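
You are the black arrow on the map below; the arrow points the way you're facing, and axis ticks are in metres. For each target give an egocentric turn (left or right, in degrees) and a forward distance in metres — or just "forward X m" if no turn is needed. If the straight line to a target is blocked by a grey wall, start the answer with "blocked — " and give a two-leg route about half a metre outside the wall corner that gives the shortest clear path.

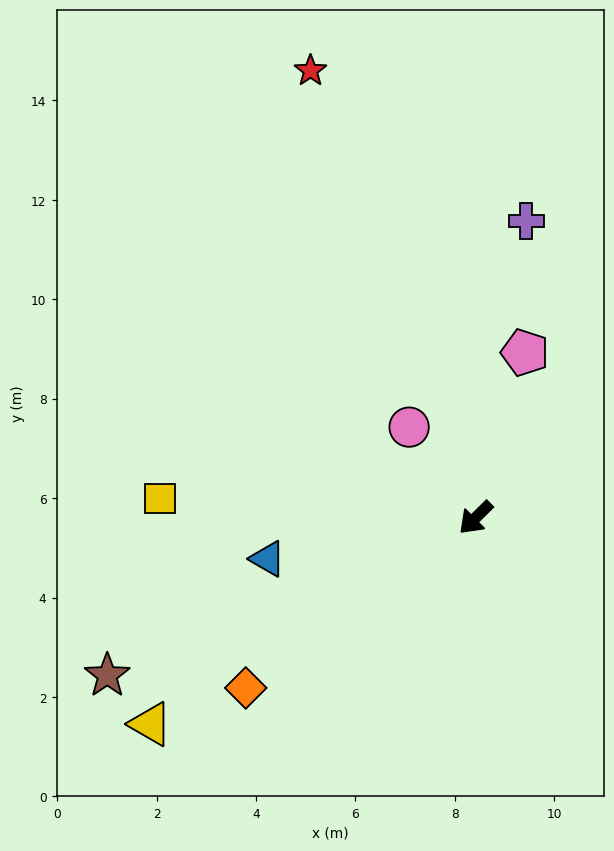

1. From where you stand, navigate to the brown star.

turn right 22°, forward 8.1 m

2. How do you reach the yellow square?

turn right 48°, forward 6.4 m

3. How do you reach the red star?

turn right 114°, forward 9.6 m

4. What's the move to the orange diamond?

turn right 8°, forward 5.8 m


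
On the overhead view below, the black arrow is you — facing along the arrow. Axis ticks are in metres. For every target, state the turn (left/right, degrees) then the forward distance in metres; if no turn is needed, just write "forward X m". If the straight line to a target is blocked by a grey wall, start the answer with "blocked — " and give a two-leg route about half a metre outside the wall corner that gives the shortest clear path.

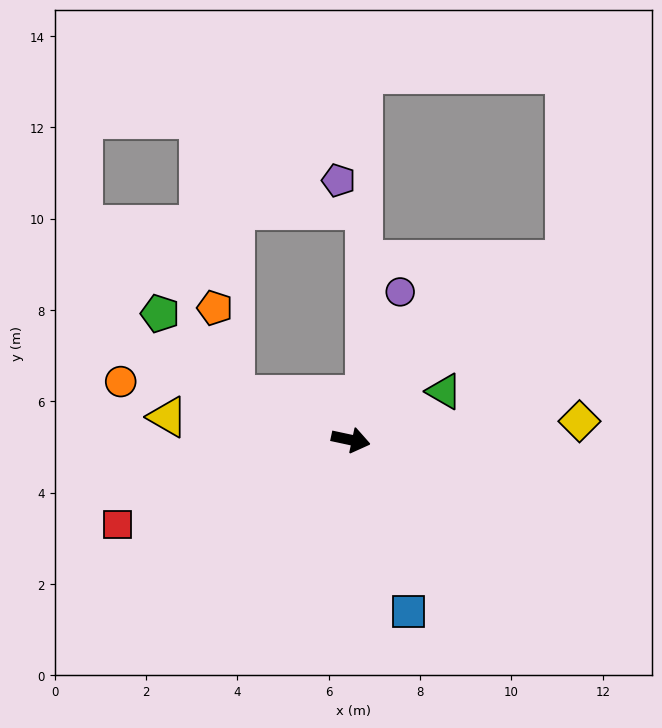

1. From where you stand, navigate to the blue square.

turn right 59°, forward 4.0 m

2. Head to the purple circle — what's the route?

turn left 84°, forward 3.4 m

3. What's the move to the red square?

turn right 148°, forward 5.4 m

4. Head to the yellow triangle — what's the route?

turn right 175°, forward 4.0 m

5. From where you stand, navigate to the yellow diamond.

turn left 17°, forward 5.0 m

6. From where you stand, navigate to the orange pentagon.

blocked — turn left 170°, forward 2.7 m, then turn right 54°, forward 1.9 m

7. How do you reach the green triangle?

turn left 40°, forward 2.3 m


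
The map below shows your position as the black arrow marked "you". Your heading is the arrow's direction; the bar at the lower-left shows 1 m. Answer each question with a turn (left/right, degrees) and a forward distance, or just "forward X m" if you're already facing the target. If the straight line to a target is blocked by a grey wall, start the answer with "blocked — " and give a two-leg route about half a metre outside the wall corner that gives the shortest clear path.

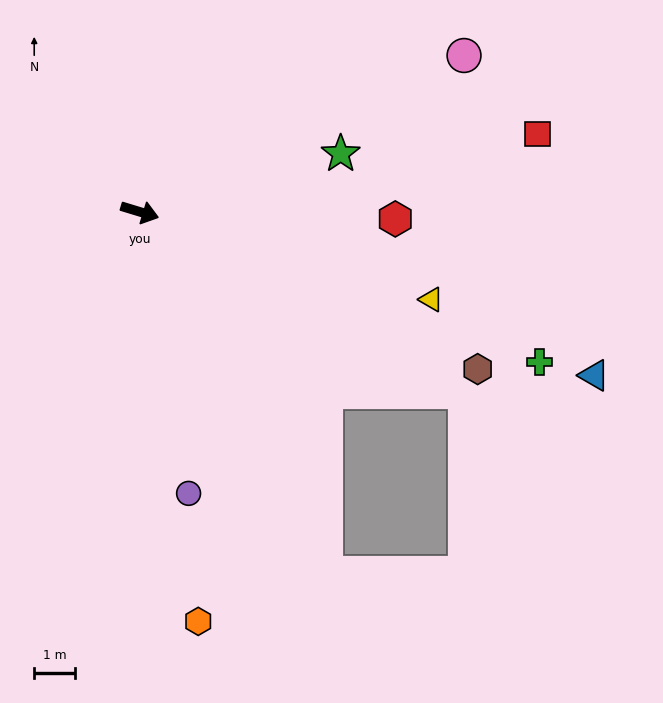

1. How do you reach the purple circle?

turn right 63°, forward 7.0 m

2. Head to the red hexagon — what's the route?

turn left 15°, forward 6.3 m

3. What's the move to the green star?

turn left 33°, forward 5.1 m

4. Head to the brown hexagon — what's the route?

turn right 8°, forward 9.1 m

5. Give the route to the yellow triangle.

forward 7.5 m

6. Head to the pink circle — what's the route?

turn left 43°, forward 8.8 m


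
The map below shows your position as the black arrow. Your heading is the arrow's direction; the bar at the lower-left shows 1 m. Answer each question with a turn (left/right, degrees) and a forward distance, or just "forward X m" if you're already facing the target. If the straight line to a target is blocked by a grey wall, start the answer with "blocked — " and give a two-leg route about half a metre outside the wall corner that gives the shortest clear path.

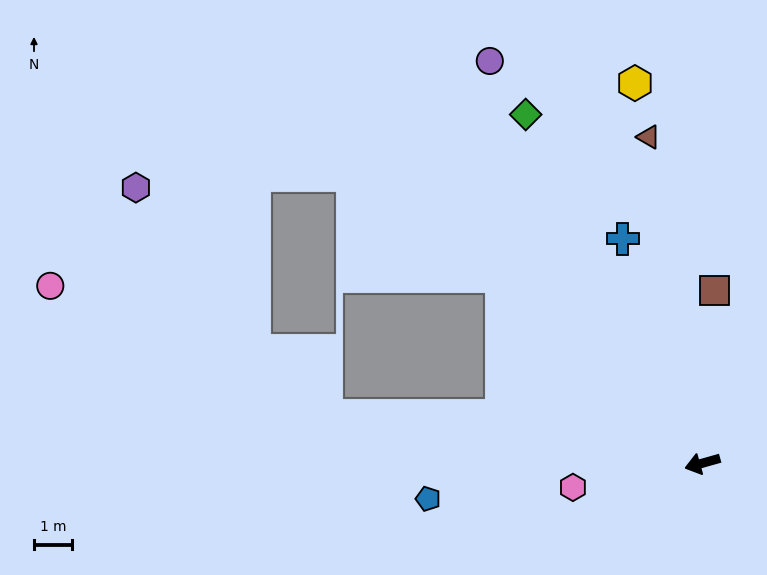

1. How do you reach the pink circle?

blocked — turn right 23°, forward 9.9 m, then turn right 18°, forward 7.9 m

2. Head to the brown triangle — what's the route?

turn right 96°, forward 8.6 m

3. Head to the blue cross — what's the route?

turn right 86°, forward 6.2 m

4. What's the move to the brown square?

turn right 110°, forward 4.5 m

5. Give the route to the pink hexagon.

turn right 5°, forward 3.4 m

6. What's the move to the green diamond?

turn right 79°, forward 10.2 m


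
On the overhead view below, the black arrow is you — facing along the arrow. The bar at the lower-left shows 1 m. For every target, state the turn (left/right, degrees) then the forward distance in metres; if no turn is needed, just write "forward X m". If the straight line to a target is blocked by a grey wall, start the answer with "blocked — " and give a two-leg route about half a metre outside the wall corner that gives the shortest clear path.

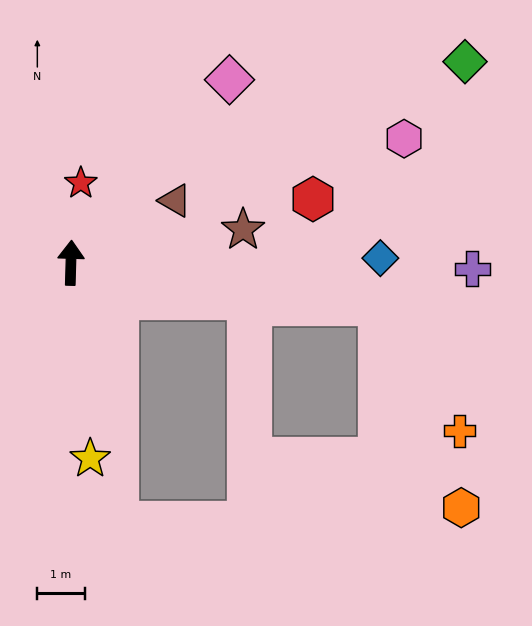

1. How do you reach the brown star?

turn right 77°, forward 3.7 m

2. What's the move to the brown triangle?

turn right 58°, forward 2.6 m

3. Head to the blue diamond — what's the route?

turn right 87°, forward 6.5 m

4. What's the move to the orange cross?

blocked — turn right 96°, forward 6.5 m, then turn right 49°, forward 3.1 m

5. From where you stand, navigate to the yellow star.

turn right 173°, forward 4.1 m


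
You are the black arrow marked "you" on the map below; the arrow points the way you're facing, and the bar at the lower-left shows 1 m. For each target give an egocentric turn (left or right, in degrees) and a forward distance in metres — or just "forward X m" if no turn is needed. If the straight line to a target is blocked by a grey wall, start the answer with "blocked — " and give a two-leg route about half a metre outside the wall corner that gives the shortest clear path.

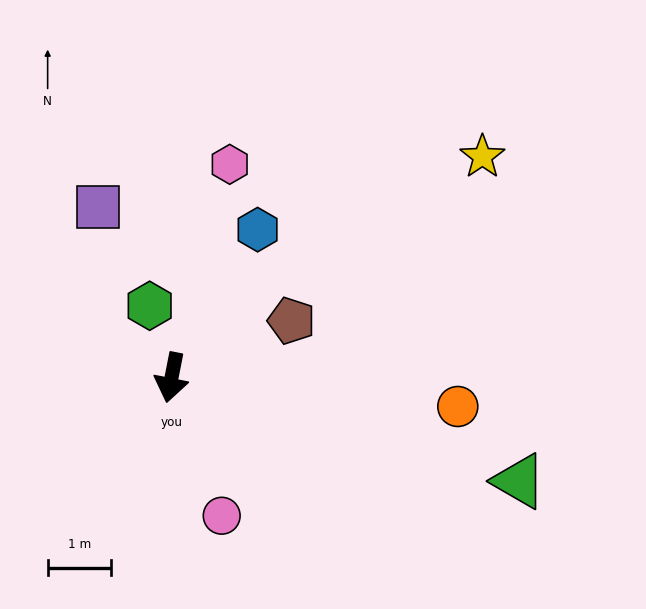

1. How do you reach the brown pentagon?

turn left 126°, forward 2.1 m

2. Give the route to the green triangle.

turn left 84°, forward 5.7 m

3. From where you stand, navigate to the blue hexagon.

turn left 161°, forward 2.7 m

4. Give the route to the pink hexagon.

turn left 176°, forward 3.5 m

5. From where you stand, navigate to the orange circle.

turn left 95°, forward 4.5 m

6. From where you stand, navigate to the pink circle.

turn left 31°, forward 2.3 m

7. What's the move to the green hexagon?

turn right 152°, forward 1.2 m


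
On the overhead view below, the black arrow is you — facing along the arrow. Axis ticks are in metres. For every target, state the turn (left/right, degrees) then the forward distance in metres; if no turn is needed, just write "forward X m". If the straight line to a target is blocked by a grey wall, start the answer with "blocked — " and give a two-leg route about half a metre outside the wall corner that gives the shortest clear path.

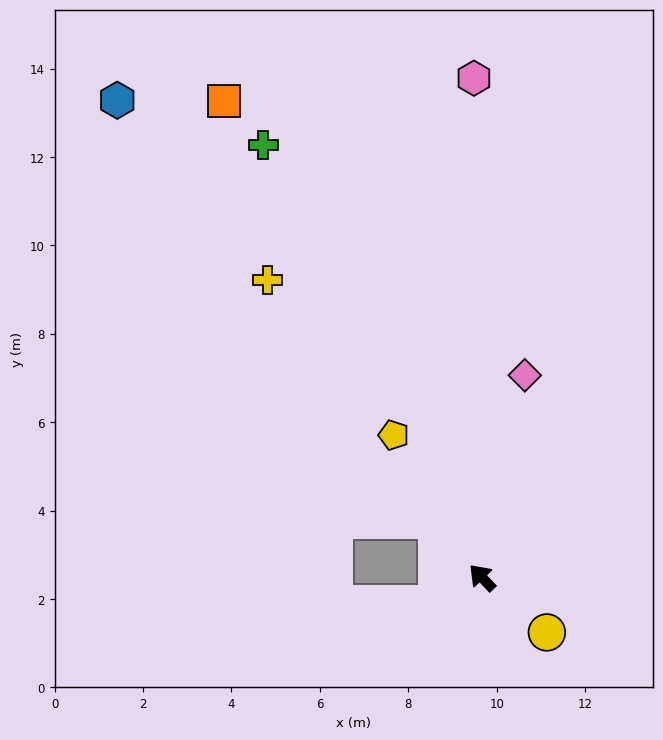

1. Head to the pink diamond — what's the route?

turn right 55°, forward 4.7 m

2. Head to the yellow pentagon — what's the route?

turn right 12°, forward 3.8 m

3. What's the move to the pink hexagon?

turn right 43°, forward 11.3 m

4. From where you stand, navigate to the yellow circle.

turn right 174°, forward 1.9 m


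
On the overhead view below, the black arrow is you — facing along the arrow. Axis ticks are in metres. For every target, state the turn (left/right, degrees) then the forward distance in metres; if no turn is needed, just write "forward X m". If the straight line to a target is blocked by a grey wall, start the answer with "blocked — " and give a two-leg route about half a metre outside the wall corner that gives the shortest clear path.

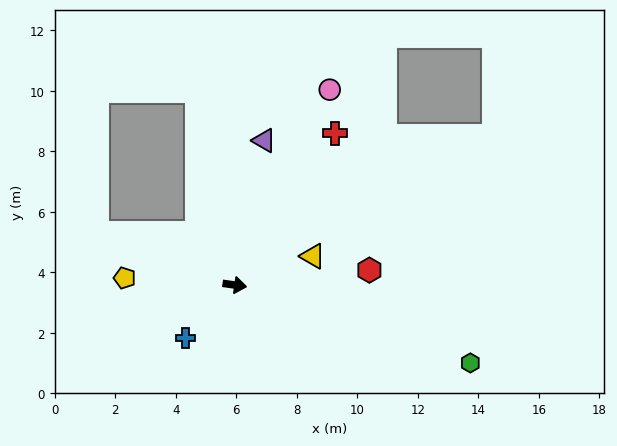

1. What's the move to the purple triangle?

turn left 87°, forward 4.9 m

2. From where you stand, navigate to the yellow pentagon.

turn right 176°, forward 3.6 m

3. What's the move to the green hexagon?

turn right 10°, forward 8.2 m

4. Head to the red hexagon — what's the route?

turn left 14°, forward 4.5 m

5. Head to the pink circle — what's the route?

turn left 72°, forward 7.2 m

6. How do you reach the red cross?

turn left 65°, forward 6.0 m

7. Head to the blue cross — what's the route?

turn right 125°, forward 2.4 m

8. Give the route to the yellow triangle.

turn left 28°, forward 2.7 m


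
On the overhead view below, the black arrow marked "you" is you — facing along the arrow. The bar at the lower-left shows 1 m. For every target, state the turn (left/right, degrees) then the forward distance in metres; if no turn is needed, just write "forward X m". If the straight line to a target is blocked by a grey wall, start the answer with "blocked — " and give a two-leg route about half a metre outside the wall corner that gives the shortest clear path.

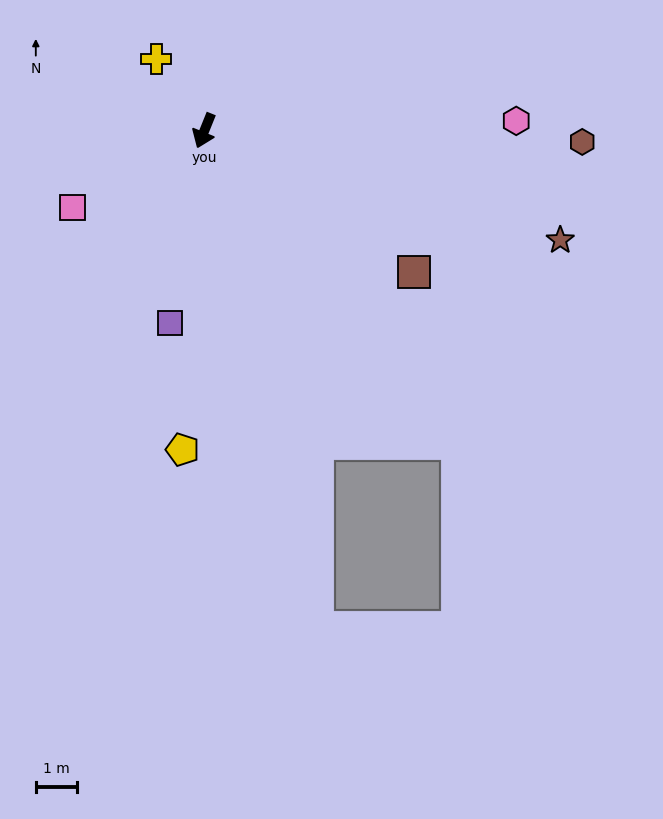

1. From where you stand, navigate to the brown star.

turn left 95°, forward 9.0 m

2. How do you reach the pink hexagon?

turn left 114°, forward 7.6 m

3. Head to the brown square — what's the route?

turn left 78°, forward 6.1 m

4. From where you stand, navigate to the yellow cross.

turn right 124°, forward 2.1 m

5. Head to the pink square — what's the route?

turn right 38°, forward 3.7 m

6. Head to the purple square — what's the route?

turn left 12°, forward 4.7 m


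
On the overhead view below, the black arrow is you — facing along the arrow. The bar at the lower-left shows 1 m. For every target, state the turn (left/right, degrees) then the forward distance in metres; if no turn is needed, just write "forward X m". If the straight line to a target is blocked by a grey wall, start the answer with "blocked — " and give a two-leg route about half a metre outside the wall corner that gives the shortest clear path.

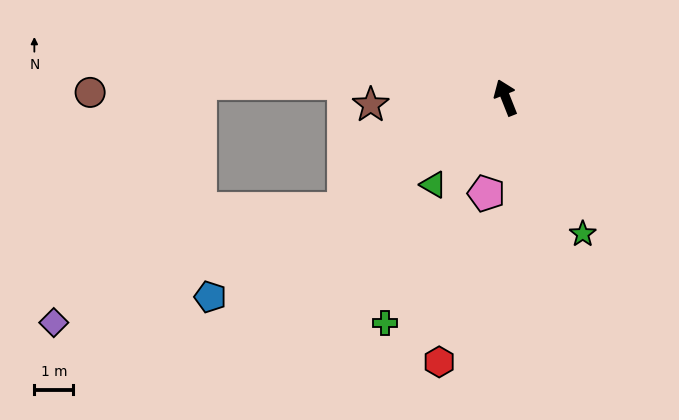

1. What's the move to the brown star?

turn left 71°, forward 3.5 m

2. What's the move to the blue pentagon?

turn left 102°, forward 9.2 m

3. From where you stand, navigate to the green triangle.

turn left 119°, forward 2.9 m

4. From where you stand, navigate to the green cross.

turn left 130°, forward 6.6 m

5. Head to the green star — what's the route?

turn right 172°, forward 4.0 m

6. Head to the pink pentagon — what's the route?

turn left 147°, forward 2.5 m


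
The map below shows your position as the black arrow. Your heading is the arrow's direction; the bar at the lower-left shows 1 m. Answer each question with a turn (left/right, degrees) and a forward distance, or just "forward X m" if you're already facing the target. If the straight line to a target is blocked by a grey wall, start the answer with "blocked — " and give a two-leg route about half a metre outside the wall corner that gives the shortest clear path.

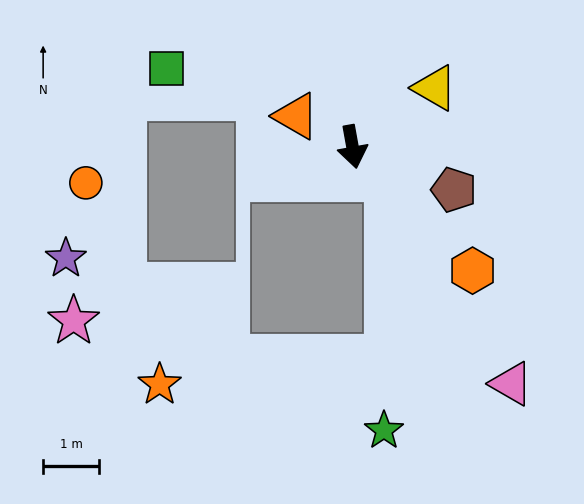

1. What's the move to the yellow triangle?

turn left 115°, forward 1.8 m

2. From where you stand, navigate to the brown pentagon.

turn left 57°, forward 2.0 m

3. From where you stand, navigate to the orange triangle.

turn right 129°, forward 1.1 m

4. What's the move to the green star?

blocked — turn left 39°, forward 0.8 m, then turn right 50°, forward 4.5 m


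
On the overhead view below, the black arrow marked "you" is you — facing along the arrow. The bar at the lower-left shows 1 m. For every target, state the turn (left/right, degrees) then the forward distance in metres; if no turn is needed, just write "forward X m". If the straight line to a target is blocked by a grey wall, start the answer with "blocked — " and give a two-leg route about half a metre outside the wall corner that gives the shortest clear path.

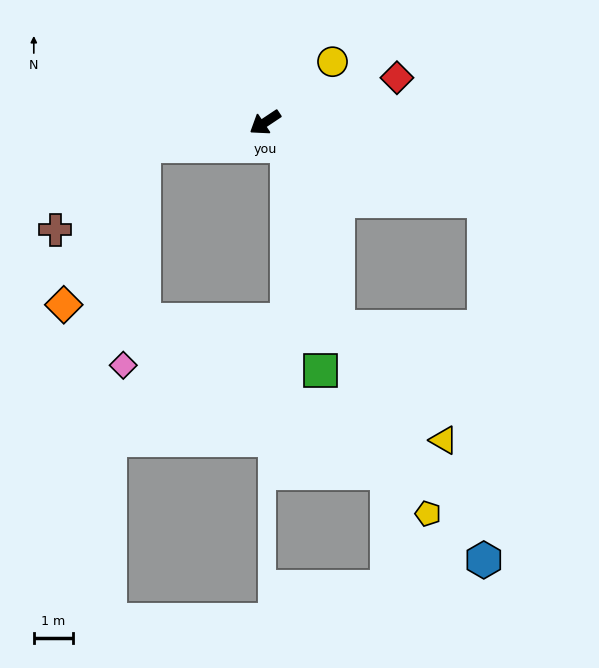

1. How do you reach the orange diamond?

blocked — turn right 23°, forward 3.1 m, then turn left 52°, forward 4.5 m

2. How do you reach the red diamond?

turn left 165°, forward 3.5 m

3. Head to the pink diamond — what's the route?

blocked — turn right 23°, forward 3.1 m, then turn left 74°, forward 5.6 m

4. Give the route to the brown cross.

blocked — turn right 23°, forward 3.1 m, then turn left 32°, forward 3.1 m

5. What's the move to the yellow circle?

turn right 172°, forward 2.3 m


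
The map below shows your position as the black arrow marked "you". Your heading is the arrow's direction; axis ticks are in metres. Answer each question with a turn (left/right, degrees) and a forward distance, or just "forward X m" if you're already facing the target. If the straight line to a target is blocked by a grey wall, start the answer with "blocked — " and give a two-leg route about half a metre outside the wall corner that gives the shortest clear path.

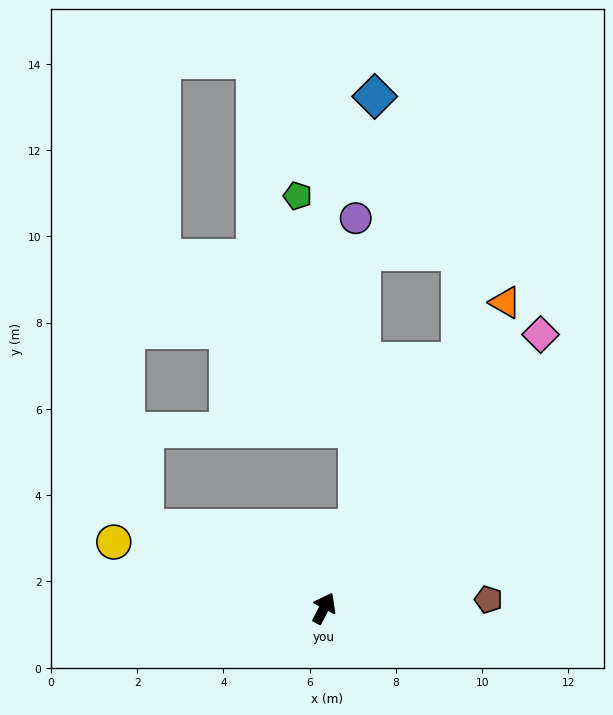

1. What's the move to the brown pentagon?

turn right 59°, forward 3.8 m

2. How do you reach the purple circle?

blocked — turn left 6°, forward 2.0 m, then turn left 22°, forward 7.2 m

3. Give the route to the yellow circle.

turn left 100°, forward 5.1 m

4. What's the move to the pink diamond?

turn right 11°, forward 8.1 m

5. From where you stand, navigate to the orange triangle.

turn right 3°, forward 8.2 m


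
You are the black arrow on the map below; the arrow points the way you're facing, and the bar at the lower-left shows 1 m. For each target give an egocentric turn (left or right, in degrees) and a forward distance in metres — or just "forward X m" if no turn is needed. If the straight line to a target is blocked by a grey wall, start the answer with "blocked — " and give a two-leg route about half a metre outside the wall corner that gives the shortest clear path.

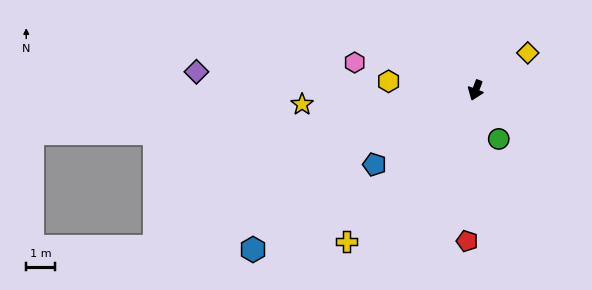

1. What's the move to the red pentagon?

turn left 18°, forward 5.3 m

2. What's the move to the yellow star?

turn right 64°, forward 6.1 m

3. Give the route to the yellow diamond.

turn left 147°, forward 2.2 m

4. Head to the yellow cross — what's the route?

turn right 19°, forward 6.9 m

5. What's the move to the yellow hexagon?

turn right 75°, forward 3.0 m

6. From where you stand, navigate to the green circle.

turn left 46°, forward 1.9 m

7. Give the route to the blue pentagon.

turn right 33°, forward 4.4 m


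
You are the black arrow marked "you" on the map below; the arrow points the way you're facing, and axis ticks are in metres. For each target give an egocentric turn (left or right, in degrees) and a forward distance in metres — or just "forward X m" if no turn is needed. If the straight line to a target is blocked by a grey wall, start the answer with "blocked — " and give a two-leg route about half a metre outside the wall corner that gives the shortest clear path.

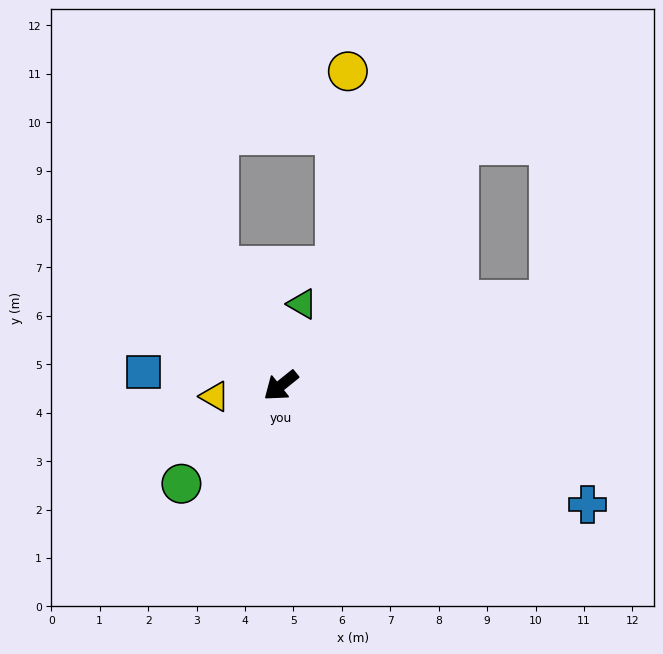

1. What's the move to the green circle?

turn left 6°, forward 2.9 m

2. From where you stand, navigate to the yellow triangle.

turn right 30°, forward 1.4 m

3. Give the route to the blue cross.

turn left 120°, forward 6.8 m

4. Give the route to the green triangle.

turn right 144°, forward 1.7 m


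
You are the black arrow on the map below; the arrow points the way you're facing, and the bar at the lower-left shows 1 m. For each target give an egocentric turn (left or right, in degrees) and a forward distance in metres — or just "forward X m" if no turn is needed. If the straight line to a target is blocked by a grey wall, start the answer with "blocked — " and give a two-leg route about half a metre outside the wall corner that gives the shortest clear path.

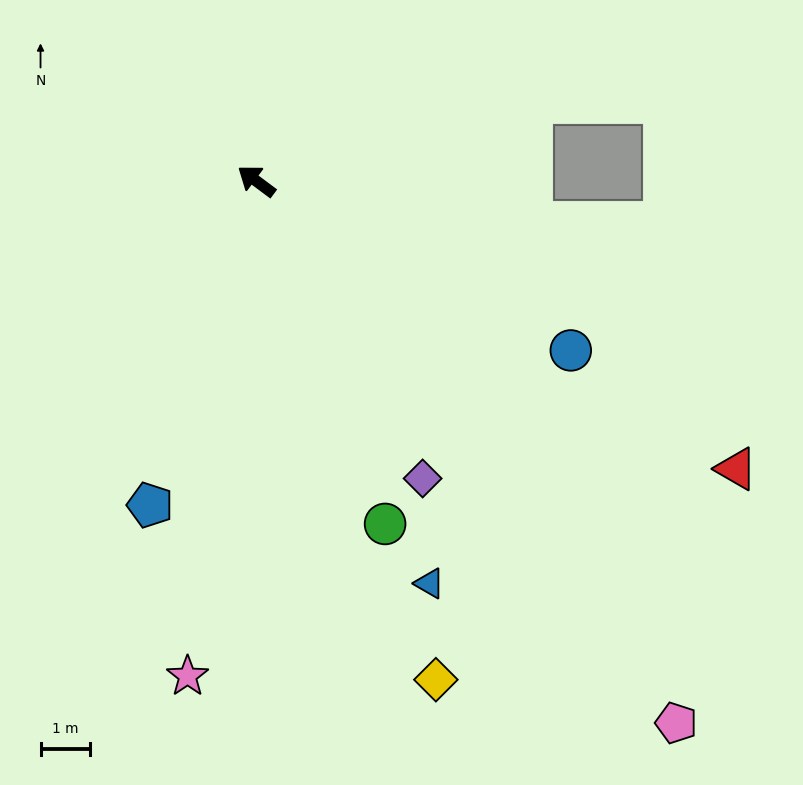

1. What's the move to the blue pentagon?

turn left 109°, forward 6.9 m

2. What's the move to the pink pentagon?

turn left 164°, forward 13.9 m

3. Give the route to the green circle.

turn left 147°, forward 7.4 m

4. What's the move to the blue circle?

turn right 172°, forward 7.2 m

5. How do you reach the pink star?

turn left 119°, forward 10.1 m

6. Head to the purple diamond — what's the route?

turn left 156°, forward 6.9 m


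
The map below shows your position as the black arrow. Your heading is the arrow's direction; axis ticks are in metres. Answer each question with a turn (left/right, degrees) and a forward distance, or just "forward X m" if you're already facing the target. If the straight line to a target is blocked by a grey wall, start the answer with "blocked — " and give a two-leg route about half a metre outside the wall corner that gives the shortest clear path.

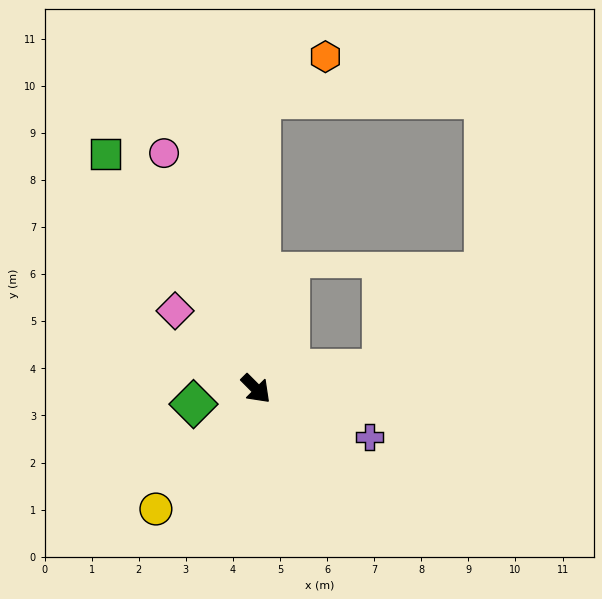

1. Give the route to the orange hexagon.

blocked — turn left 134°, forward 6.2 m, then turn right 56°, forward 1.6 m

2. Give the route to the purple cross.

turn left 22°, forward 2.6 m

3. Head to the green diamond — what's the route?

turn right 121°, forward 1.4 m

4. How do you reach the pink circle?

turn left 156°, forward 5.4 m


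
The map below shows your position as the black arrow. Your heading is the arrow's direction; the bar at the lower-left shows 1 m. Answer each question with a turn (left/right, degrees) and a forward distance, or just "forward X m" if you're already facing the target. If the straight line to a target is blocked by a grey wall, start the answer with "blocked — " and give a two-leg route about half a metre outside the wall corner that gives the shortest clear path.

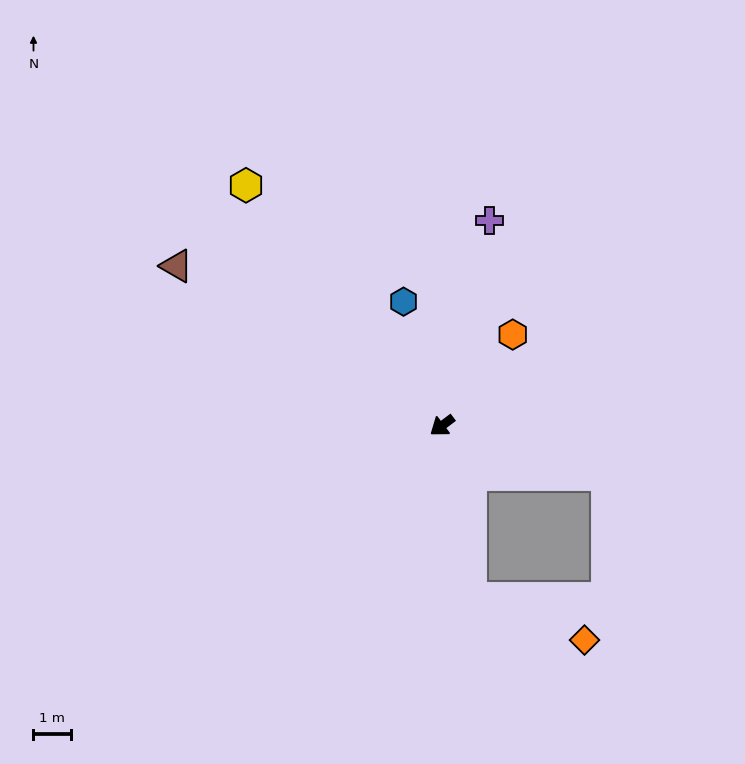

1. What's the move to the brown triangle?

turn right 68°, forward 8.2 m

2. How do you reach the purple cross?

turn right 140°, forward 5.6 m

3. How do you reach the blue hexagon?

turn right 110°, forward 3.4 m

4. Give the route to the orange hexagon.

turn right 165°, forward 3.0 m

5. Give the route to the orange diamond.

blocked — turn left 62°, forward 4.6 m, then turn left 61°, forward 3.2 m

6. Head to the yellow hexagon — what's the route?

turn right 88°, forward 8.2 m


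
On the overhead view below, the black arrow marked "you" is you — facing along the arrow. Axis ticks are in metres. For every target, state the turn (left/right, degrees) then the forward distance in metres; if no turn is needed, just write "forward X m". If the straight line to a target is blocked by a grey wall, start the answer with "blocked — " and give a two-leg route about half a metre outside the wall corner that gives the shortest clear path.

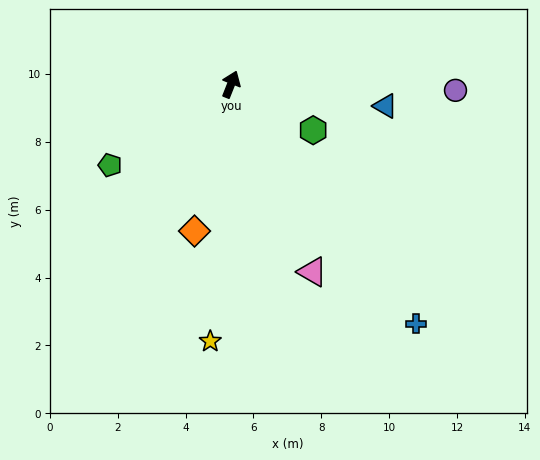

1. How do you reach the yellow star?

turn right 163°, forward 7.6 m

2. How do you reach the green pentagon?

turn left 145°, forward 4.3 m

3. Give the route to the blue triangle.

turn right 76°, forward 4.6 m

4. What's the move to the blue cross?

turn right 121°, forward 8.9 m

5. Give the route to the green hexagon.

turn right 98°, forward 2.8 m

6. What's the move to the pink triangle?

turn right 135°, forward 6.0 m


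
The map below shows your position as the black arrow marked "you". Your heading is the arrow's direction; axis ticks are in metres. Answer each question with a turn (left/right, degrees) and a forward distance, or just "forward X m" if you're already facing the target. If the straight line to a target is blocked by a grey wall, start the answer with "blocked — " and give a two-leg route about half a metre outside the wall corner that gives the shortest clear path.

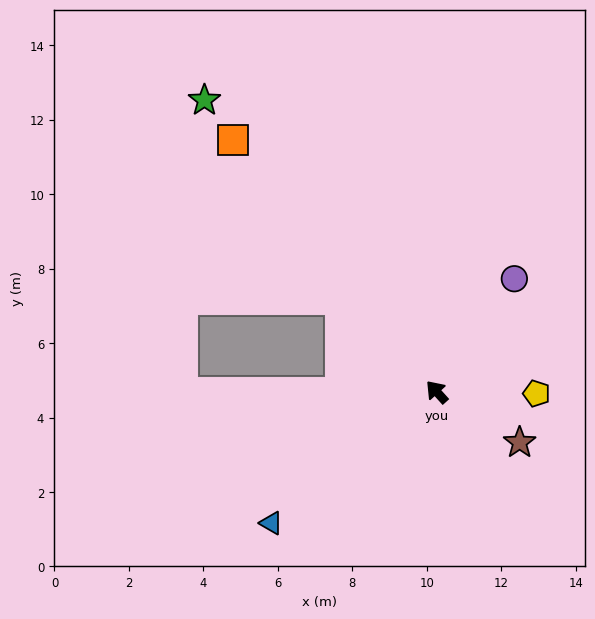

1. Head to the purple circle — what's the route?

turn right 77°, forward 3.7 m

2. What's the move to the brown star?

turn right 164°, forward 2.6 m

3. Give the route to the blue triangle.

turn left 86°, forward 5.7 m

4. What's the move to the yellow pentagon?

turn right 133°, forward 2.7 m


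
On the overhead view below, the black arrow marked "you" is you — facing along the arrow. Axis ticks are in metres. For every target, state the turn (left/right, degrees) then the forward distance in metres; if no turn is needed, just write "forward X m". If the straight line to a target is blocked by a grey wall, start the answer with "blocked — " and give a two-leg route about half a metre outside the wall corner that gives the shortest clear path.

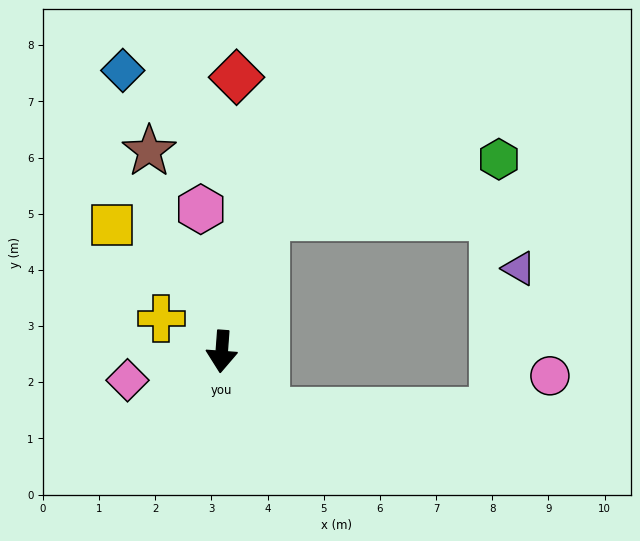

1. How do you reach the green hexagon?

blocked — turn left 166°, forward 2.5 m, then turn right 58°, forward 4.3 m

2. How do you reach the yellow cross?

turn right 115°, forward 1.2 m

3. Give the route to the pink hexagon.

turn right 167°, forward 2.6 m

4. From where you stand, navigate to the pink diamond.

turn right 69°, forward 1.8 m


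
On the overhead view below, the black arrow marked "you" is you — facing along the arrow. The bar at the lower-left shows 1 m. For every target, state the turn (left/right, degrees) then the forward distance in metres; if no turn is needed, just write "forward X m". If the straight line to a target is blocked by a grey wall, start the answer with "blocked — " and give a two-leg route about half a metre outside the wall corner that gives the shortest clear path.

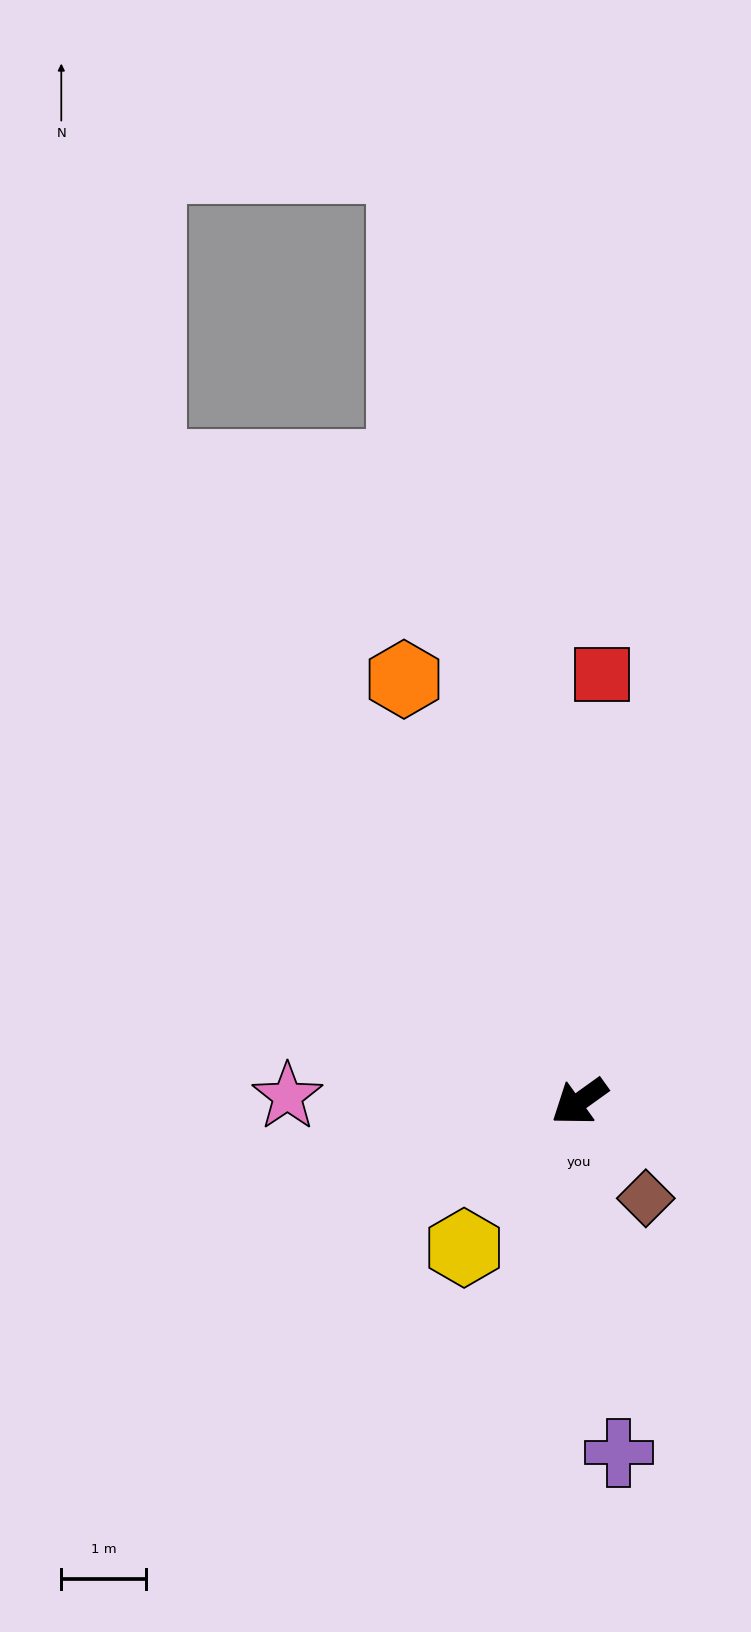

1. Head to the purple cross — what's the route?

turn left 61°, forward 4.2 m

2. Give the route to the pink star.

turn right 37°, forward 3.5 m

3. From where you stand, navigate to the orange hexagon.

turn right 103°, forward 5.4 m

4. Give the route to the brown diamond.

turn left 89°, forward 1.4 m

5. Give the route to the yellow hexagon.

turn left 16°, forward 2.2 m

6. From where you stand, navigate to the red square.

turn right 129°, forward 5.1 m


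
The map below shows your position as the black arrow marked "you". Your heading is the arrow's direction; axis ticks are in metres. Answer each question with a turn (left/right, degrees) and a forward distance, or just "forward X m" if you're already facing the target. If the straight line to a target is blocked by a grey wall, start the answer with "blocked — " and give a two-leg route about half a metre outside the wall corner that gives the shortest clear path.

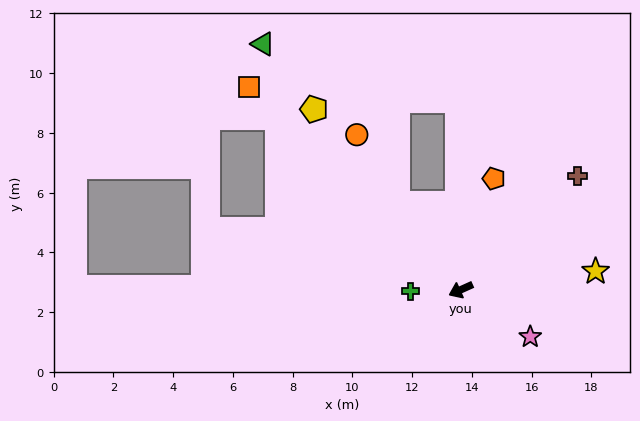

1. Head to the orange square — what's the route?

turn right 68°, forward 9.8 m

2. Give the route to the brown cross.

turn right 160°, forward 5.4 m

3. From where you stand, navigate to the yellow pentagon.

turn right 75°, forward 7.8 m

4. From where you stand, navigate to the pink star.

turn left 122°, forward 2.8 m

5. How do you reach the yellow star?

turn left 164°, forward 4.6 m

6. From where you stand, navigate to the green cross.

turn right 23°, forward 1.7 m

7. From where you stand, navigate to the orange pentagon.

turn right 131°, forward 3.9 m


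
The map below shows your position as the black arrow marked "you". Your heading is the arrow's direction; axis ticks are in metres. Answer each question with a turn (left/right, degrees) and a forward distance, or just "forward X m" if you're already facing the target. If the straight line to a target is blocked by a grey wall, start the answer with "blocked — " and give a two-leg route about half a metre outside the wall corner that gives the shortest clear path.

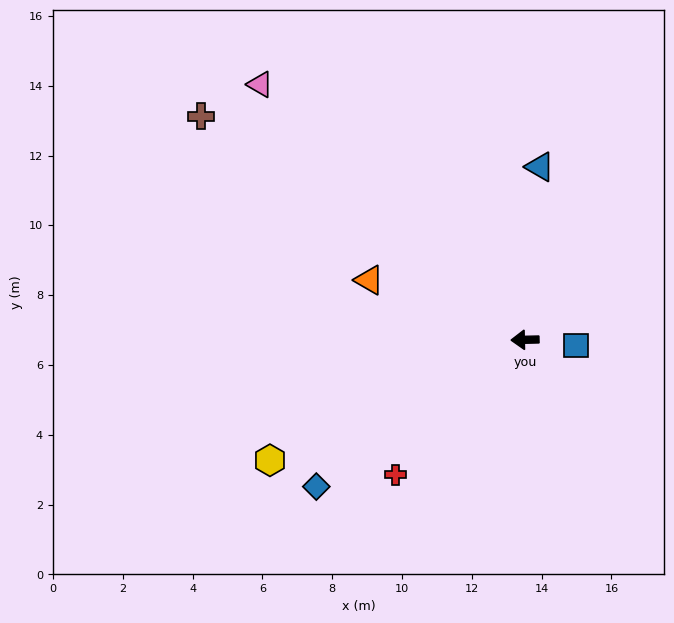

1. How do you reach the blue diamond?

turn left 34°, forward 7.3 m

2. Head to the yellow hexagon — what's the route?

turn left 24°, forward 8.1 m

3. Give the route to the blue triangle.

turn right 96°, forward 5.0 m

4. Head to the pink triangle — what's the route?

turn right 45°, forward 10.5 m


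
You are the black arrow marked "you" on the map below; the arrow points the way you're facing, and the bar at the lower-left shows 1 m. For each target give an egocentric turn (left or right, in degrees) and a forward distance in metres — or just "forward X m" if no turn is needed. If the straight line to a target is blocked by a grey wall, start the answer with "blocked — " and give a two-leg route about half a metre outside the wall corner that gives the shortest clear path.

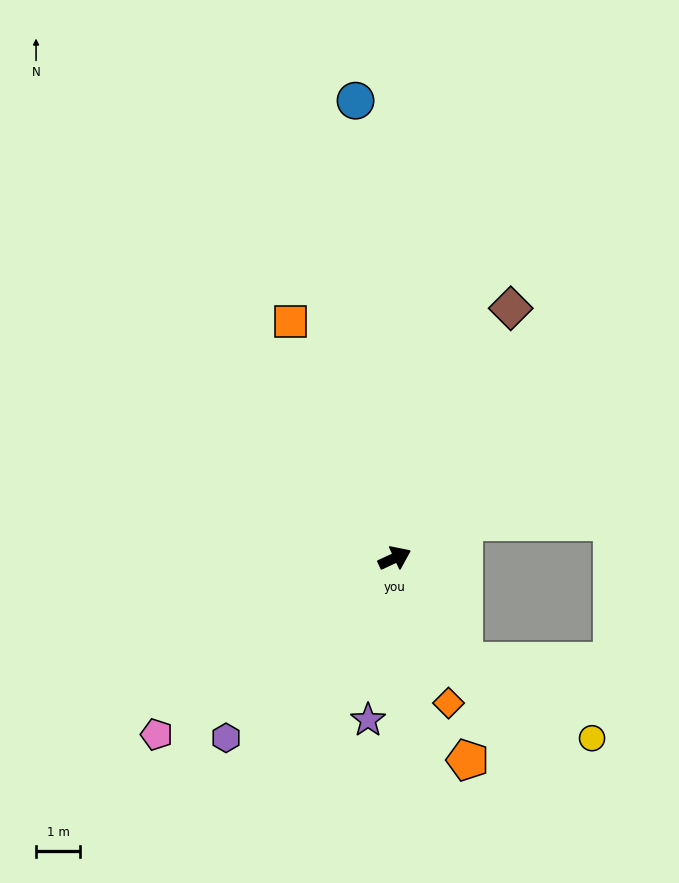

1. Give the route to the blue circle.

turn left 70°, forward 10.4 m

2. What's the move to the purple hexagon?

turn right 158°, forward 5.6 m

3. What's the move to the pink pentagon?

turn right 168°, forward 6.7 m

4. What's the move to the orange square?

turn left 89°, forward 5.8 m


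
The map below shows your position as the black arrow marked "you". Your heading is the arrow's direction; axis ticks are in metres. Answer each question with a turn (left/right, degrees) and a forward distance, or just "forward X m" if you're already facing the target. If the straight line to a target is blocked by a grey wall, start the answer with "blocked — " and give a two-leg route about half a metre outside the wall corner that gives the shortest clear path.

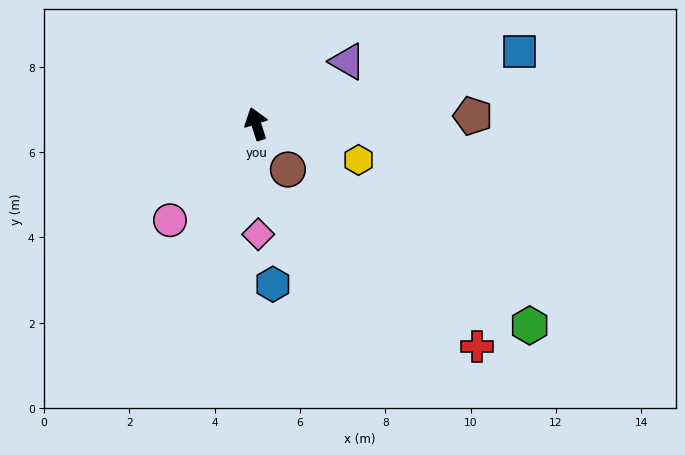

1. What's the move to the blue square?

turn right 93°, forward 6.4 m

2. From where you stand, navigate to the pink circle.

turn left 120°, forward 3.0 m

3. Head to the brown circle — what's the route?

turn right 163°, forward 1.3 m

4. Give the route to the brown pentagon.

turn right 106°, forward 5.1 m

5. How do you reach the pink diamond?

turn left 163°, forward 2.6 m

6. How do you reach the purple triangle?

turn right 74°, forward 2.6 m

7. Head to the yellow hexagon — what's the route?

turn right 127°, forward 2.5 m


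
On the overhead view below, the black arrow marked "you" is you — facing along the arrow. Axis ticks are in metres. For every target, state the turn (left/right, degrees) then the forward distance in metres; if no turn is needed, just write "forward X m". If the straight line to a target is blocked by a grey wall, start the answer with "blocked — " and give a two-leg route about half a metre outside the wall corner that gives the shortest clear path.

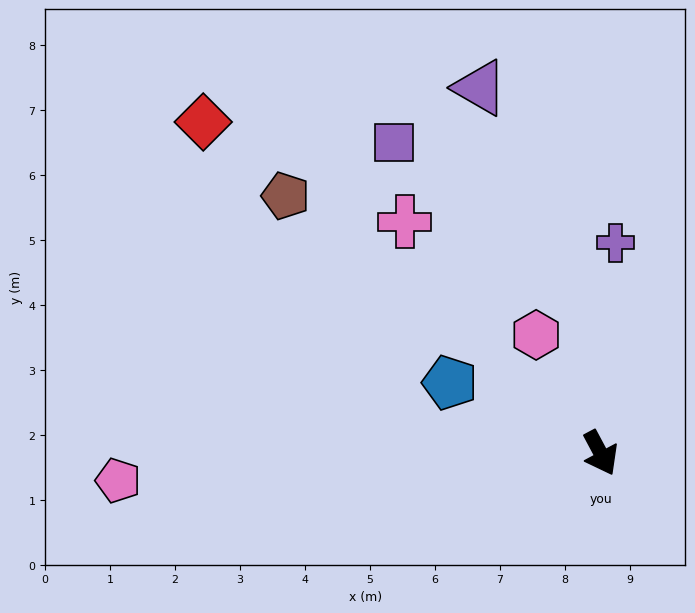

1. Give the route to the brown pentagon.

turn right 157°, forward 6.3 m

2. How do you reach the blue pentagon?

turn right 143°, forward 2.6 m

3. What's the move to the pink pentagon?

turn right 115°, forward 7.4 m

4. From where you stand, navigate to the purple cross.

turn left 148°, forward 3.2 m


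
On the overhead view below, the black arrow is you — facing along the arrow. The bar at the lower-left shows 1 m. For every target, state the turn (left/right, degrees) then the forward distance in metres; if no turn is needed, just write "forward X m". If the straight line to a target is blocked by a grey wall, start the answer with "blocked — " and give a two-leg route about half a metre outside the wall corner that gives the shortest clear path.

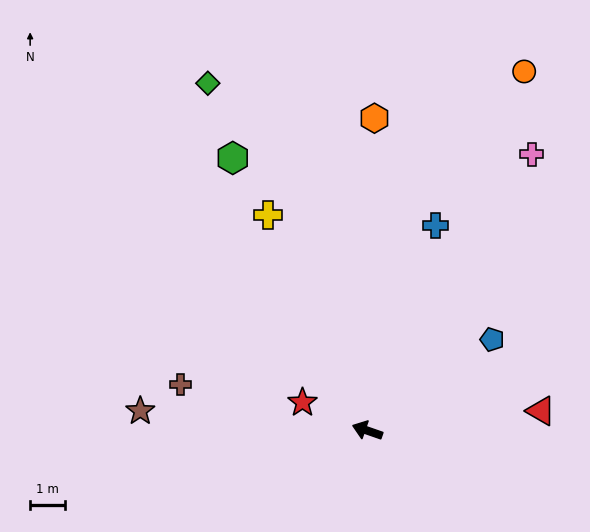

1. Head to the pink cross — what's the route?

turn right 102°, forward 9.3 m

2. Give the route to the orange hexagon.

turn right 72°, forward 9.1 m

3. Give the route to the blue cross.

turn right 89°, forward 6.3 m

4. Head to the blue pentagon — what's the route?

turn right 125°, forward 4.5 m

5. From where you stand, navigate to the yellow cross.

turn right 46°, forward 6.9 m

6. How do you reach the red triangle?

turn right 154°, forward 5.1 m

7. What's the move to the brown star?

turn left 14°, forward 6.6 m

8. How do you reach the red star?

turn right 4°, forward 2.1 m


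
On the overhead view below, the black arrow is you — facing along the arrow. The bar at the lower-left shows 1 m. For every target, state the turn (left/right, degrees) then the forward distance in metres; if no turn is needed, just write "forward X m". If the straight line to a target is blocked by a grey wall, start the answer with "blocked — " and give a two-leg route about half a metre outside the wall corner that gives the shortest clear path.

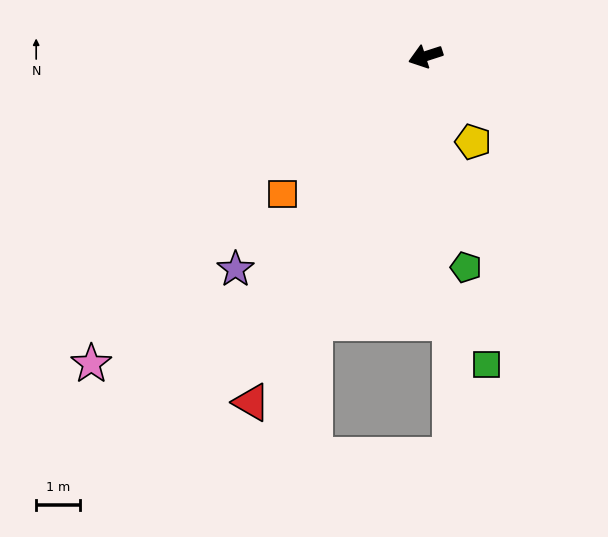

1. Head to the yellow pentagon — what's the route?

turn left 101°, forward 2.3 m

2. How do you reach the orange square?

turn left 26°, forward 4.6 m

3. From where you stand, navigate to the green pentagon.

turn left 83°, forward 4.9 m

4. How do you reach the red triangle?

turn left 45°, forward 8.9 m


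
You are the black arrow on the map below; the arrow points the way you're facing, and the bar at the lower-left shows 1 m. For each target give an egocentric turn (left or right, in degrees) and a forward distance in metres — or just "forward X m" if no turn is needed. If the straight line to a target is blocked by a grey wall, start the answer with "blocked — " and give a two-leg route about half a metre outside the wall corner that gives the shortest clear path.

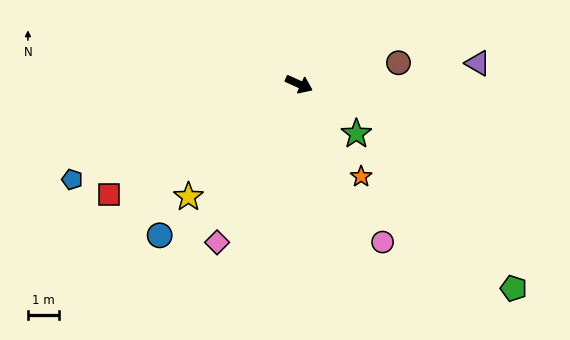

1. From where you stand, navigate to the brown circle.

turn left 36°, forward 3.3 m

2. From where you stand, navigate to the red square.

turn right 125°, forward 7.1 m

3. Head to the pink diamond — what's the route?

turn right 93°, forward 5.8 m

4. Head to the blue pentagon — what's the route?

turn right 133°, forward 8.0 m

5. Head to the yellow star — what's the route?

turn right 110°, forward 5.1 m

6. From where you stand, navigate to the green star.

turn right 17°, forward 2.5 m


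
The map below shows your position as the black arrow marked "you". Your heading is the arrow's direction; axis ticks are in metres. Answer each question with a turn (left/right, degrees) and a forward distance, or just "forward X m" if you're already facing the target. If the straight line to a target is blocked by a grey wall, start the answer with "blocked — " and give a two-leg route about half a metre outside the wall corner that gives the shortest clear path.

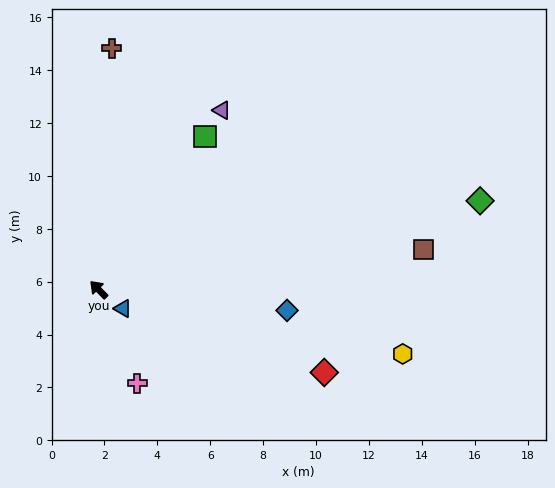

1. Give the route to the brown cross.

turn right 47°, forward 9.1 m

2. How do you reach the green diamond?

turn right 121°, forward 14.8 m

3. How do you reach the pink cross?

turn left 158°, forward 3.8 m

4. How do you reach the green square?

turn right 79°, forward 7.0 m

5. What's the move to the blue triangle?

turn right 172°, forward 1.2 m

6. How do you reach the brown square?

turn right 127°, forward 12.4 m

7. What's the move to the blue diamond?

turn right 141°, forward 7.2 m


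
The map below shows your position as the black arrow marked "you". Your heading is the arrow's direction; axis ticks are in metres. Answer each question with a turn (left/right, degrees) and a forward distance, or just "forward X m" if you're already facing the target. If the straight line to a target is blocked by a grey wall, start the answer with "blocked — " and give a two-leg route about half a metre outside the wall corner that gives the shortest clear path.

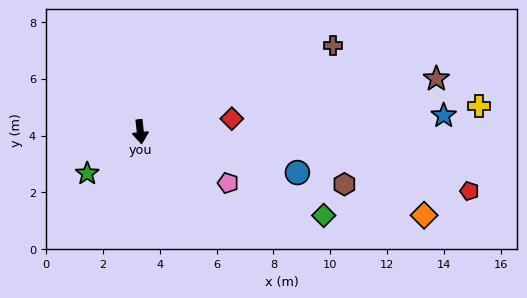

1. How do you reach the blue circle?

turn left 69°, forward 5.7 m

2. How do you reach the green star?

turn right 58°, forward 2.4 m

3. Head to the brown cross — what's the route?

turn left 108°, forward 7.4 m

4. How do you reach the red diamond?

turn left 92°, forward 3.3 m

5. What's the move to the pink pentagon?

turn left 54°, forward 3.6 m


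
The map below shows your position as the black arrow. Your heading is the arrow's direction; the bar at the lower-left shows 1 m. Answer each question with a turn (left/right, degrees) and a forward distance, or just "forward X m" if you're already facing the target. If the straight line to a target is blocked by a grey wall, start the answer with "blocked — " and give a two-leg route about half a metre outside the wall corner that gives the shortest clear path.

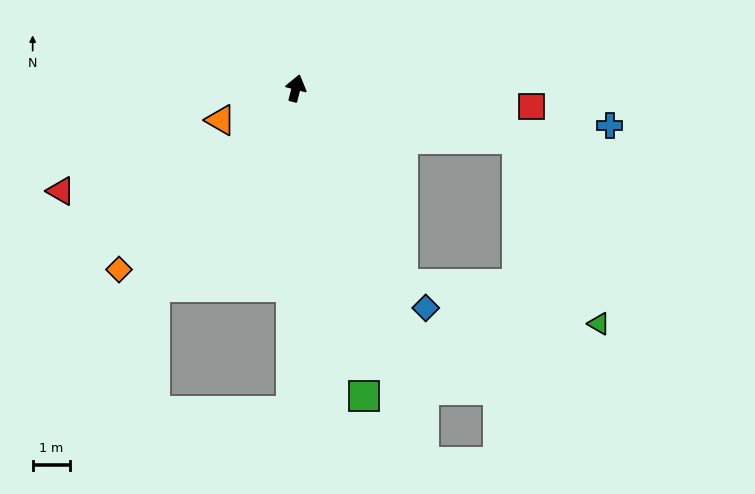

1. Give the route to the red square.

turn right 80°, forward 6.3 m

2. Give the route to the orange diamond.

turn left 150°, forward 6.7 m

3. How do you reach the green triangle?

blocked — turn right 88°, forward 6.0 m, then turn right 54°, forward 5.4 m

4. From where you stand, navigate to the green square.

turn right 153°, forward 8.4 m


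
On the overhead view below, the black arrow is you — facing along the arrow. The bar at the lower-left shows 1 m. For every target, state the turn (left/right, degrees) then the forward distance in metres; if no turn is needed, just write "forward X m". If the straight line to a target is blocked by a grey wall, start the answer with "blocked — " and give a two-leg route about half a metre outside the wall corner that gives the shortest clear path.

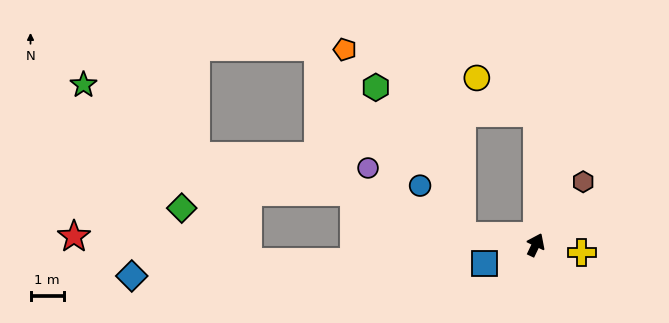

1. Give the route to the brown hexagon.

turn right 11°, forward 2.4 m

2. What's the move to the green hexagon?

blocked — turn left 25°, forward 4.0 m, then turn left 81°, forward 4.9 m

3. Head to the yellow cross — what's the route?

turn right 74°, forward 1.4 m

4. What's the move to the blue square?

turn left 136°, forward 1.7 m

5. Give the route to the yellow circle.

blocked — turn left 25°, forward 4.0 m, then turn left 60°, forward 2.1 m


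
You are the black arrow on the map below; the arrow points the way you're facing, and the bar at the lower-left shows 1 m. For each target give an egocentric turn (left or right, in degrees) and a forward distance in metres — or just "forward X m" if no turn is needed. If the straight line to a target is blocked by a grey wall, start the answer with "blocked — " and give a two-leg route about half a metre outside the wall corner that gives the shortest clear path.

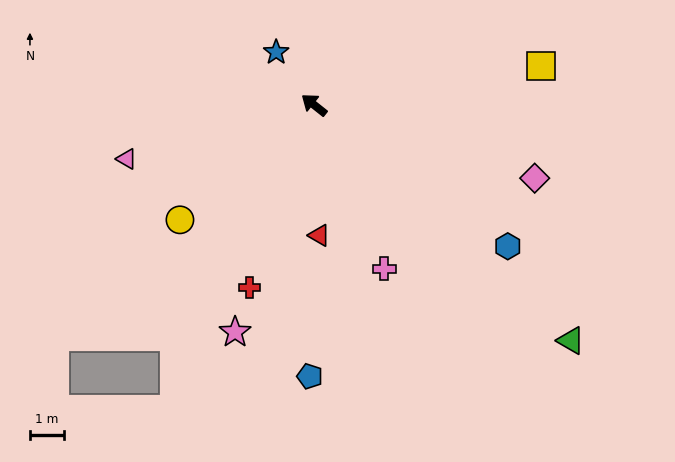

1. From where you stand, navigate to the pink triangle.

turn left 55°, forward 5.8 m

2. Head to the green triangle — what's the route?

turn left 176°, forward 10.3 m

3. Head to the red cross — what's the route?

turn left 109°, forward 5.7 m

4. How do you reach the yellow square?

turn right 132°, forward 6.8 m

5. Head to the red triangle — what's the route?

turn left 131°, forward 3.9 m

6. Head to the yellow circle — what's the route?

turn left 79°, forward 5.2 m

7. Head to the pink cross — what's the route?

turn left 152°, forward 5.3 m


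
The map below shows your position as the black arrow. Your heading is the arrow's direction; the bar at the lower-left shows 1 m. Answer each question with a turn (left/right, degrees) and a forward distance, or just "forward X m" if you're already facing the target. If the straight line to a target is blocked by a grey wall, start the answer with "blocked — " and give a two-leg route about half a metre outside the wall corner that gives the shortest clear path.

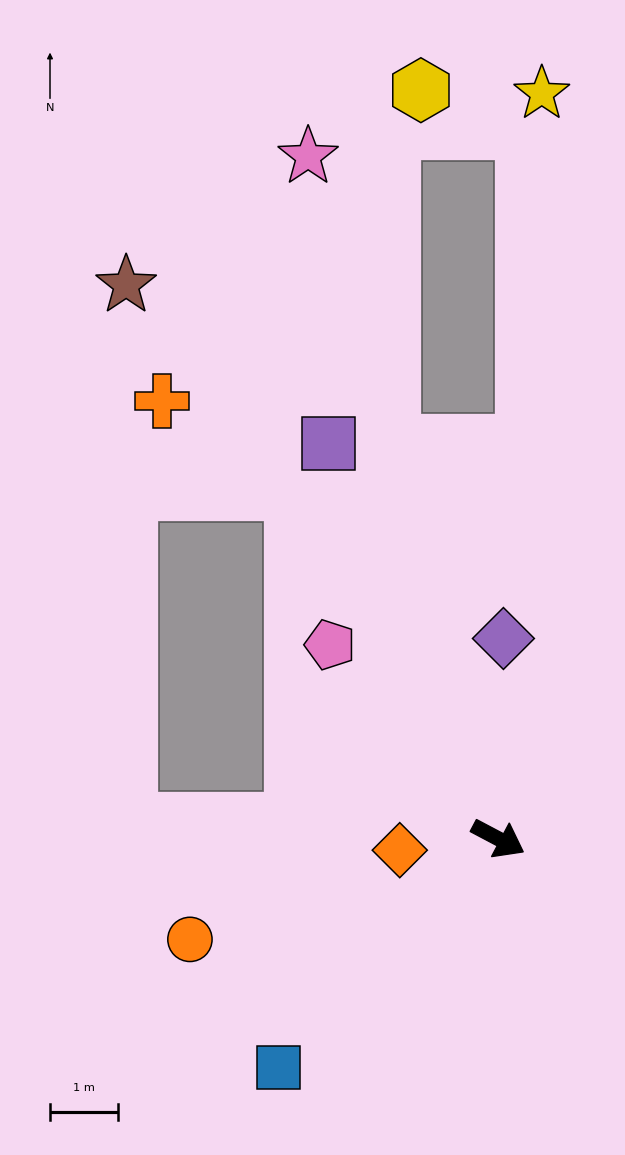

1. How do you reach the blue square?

turn right 106°, forward 4.7 m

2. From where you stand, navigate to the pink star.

turn left 133°, forward 10.4 m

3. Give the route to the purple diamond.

turn left 116°, forward 2.9 m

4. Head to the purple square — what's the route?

turn left 141°, forward 6.3 m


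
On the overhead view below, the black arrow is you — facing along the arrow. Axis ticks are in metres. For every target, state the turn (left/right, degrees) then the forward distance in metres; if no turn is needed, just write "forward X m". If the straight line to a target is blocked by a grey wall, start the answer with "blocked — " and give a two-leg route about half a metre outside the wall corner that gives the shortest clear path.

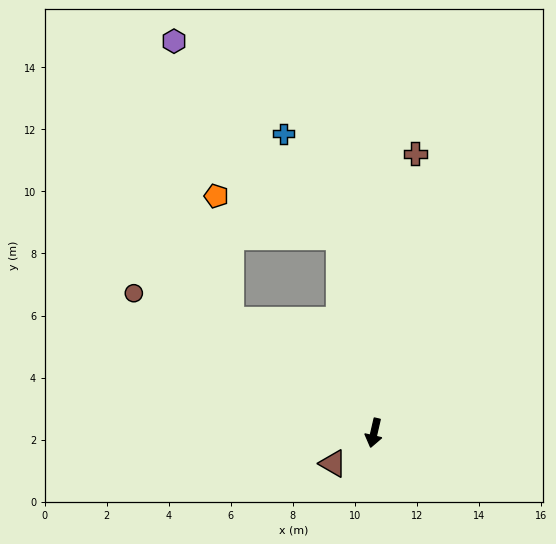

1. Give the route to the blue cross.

blocked — turn right 157°, forward 6.4 m, then turn left 18°, forward 3.8 m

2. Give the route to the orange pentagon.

blocked — turn right 115°, forward 5.9 m, then turn right 45°, forward 4.0 m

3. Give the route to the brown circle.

turn right 107°, forward 9.0 m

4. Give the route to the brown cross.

turn right 175°, forward 9.1 m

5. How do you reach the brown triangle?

turn right 40°, forward 1.6 m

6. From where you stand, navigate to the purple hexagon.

blocked — turn right 157°, forward 6.4 m, then turn left 30°, forward 8.2 m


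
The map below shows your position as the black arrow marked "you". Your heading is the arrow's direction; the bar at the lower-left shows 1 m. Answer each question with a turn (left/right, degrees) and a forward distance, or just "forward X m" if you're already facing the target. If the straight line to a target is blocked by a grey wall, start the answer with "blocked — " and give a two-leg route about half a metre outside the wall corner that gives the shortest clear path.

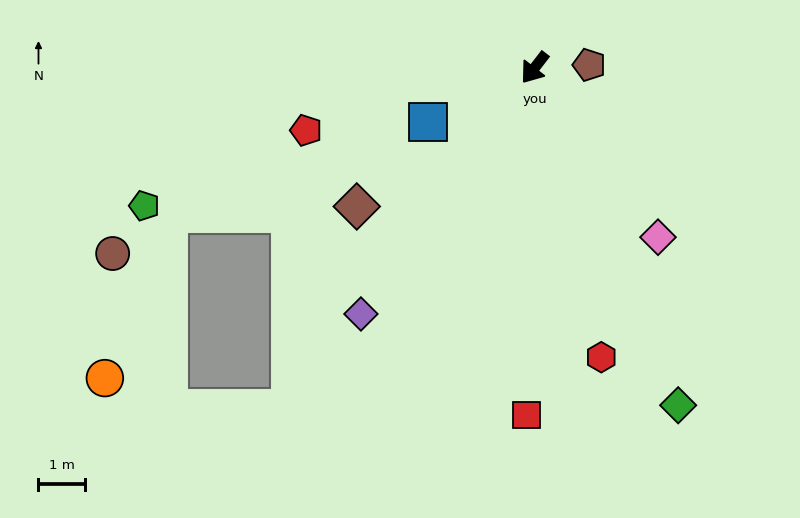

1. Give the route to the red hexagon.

turn left 51°, forward 6.4 m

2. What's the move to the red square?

turn left 36°, forward 7.5 m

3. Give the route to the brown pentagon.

turn left 131°, forward 1.2 m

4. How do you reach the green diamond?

turn left 61°, forward 7.9 m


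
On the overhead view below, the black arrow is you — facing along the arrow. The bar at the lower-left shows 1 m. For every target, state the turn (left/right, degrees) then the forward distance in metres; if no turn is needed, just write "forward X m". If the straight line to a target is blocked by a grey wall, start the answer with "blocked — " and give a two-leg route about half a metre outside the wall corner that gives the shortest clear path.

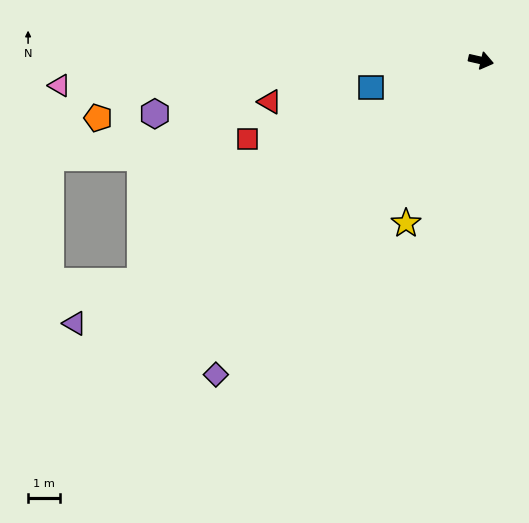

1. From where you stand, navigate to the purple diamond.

turn right 117°, forward 13.0 m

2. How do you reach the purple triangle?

turn right 134°, forward 15.3 m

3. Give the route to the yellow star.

turn right 102°, forward 5.7 m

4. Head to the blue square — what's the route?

turn right 154°, forward 3.6 m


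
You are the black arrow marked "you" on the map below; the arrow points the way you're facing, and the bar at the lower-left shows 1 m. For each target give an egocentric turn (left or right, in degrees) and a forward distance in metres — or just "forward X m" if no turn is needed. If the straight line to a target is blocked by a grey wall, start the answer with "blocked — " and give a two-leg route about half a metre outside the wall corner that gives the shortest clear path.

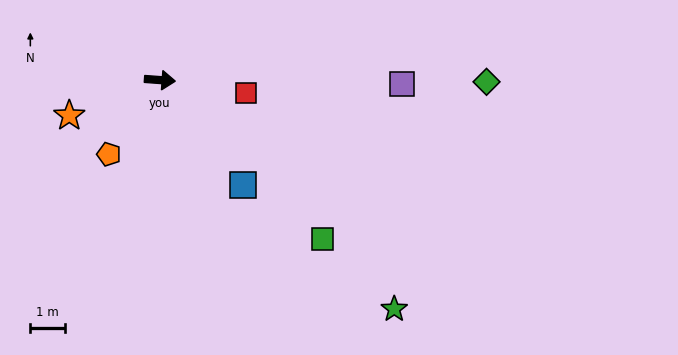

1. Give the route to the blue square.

turn right 47°, forward 3.8 m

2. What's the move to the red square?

turn right 4°, forward 2.5 m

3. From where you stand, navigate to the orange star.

turn right 154°, forward 2.8 m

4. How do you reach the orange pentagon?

turn right 120°, forward 2.6 m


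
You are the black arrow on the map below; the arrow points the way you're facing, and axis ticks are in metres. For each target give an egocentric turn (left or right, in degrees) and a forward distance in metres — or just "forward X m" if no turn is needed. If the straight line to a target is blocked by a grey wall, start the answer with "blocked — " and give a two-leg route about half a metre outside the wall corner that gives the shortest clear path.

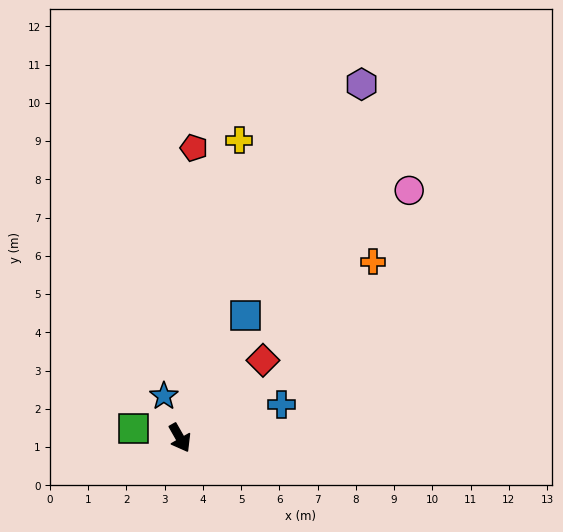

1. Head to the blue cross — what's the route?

turn left 79°, forward 2.8 m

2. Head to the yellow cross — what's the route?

turn left 139°, forward 7.9 m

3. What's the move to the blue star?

turn left 171°, forward 1.2 m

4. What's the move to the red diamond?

turn left 103°, forward 3.0 m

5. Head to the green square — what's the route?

turn right 131°, forward 1.2 m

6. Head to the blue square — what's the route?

turn left 122°, forward 3.6 m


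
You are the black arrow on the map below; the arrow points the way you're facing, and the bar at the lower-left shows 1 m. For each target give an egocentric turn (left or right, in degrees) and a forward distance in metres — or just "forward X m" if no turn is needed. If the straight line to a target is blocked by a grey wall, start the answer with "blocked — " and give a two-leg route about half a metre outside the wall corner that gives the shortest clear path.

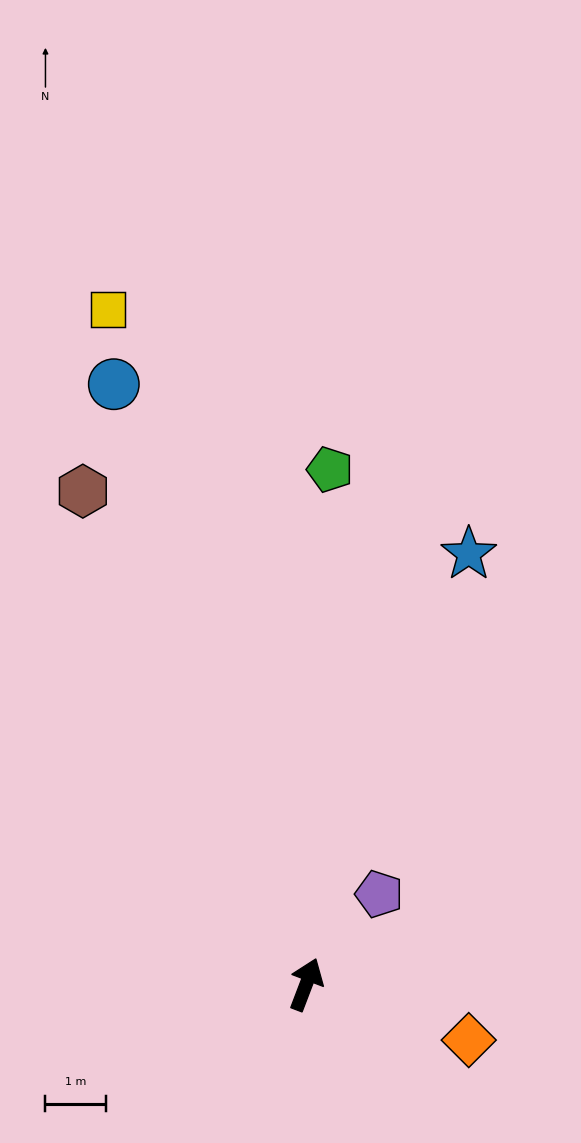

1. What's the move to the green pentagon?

turn left 18°, forward 8.5 m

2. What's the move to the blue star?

forward 7.6 m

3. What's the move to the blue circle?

turn left 39°, forward 10.4 m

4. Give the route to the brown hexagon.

turn left 45°, forward 8.9 m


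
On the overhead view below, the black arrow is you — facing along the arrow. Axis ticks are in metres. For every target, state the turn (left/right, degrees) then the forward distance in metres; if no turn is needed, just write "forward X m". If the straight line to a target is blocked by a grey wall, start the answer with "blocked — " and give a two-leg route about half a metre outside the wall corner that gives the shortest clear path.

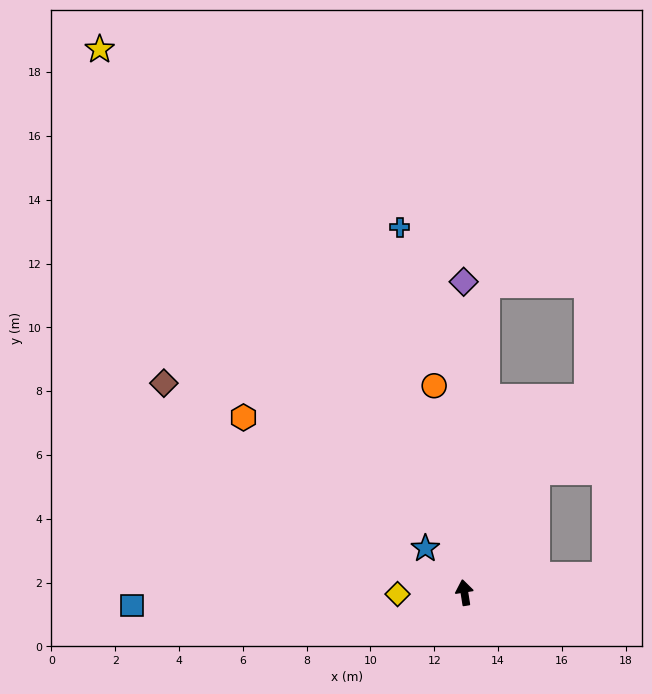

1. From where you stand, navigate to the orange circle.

forward 6.6 m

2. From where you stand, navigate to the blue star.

turn left 32°, forward 1.8 m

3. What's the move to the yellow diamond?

turn left 82°, forward 2.1 m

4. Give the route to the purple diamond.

turn right 9°, forward 9.7 m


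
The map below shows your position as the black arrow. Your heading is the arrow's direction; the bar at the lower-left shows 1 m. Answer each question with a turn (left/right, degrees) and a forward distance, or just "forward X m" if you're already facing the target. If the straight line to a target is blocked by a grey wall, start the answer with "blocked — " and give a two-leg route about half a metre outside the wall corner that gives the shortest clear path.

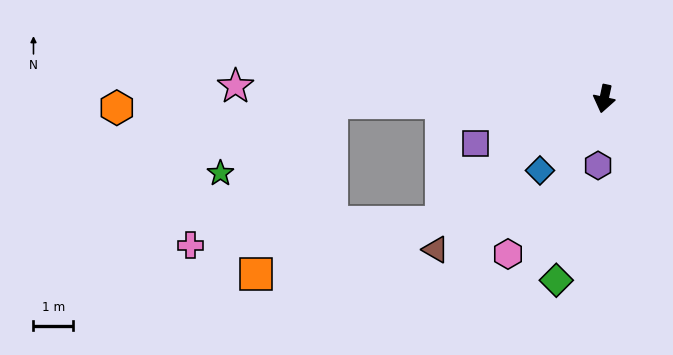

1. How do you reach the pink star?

turn right 80°, forward 9.2 m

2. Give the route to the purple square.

turn right 59°, forward 3.4 m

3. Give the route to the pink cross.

blocked — turn right 77°, forward 6.8 m, then turn left 44°, forward 5.0 m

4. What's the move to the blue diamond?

turn right 30°, forward 2.4 m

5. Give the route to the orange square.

blocked — turn right 77°, forward 6.8 m, then turn left 65°, forward 4.7 m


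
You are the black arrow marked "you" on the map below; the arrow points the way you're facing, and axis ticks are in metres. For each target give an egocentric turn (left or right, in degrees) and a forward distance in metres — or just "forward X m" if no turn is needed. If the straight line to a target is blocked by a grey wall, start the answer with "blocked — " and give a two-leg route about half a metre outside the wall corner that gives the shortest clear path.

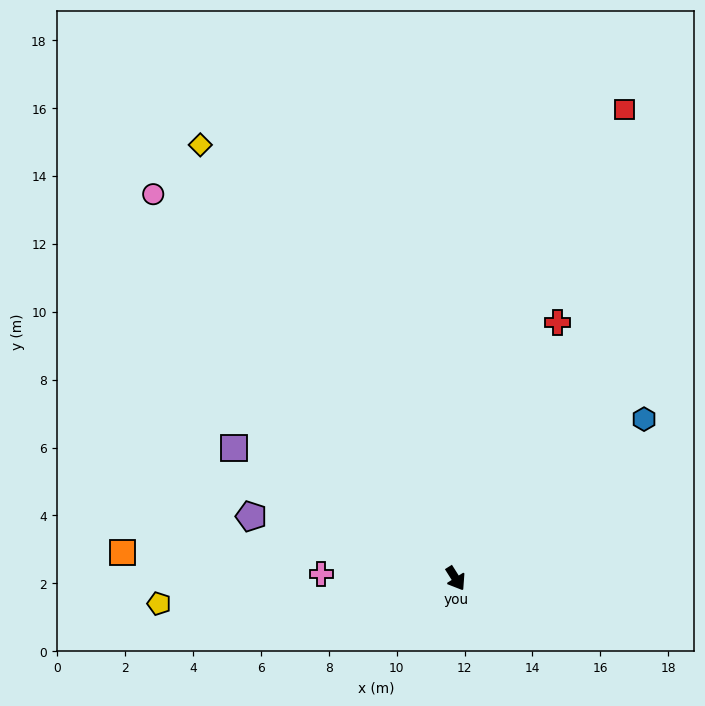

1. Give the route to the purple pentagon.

turn right 139°, forward 6.3 m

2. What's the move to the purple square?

turn right 153°, forward 7.6 m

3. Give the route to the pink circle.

turn right 174°, forward 14.4 m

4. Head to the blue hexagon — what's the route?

turn left 98°, forward 7.3 m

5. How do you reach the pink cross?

turn right 124°, forward 4.0 m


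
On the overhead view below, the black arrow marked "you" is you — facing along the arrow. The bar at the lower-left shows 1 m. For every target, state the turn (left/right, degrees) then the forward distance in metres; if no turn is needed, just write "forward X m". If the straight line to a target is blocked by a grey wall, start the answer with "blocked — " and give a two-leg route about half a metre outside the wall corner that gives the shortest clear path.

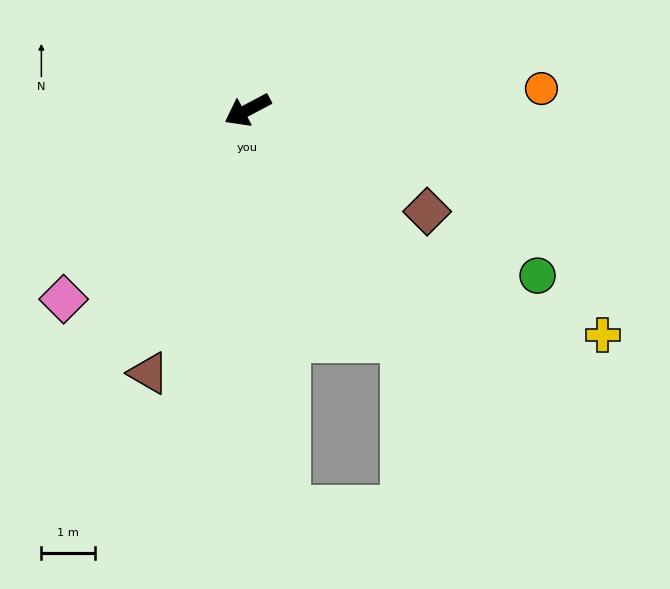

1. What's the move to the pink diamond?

turn left 18°, forward 4.9 m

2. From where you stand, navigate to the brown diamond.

turn left 123°, forward 3.8 m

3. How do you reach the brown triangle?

turn left 41°, forward 5.2 m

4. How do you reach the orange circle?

turn left 156°, forward 5.5 m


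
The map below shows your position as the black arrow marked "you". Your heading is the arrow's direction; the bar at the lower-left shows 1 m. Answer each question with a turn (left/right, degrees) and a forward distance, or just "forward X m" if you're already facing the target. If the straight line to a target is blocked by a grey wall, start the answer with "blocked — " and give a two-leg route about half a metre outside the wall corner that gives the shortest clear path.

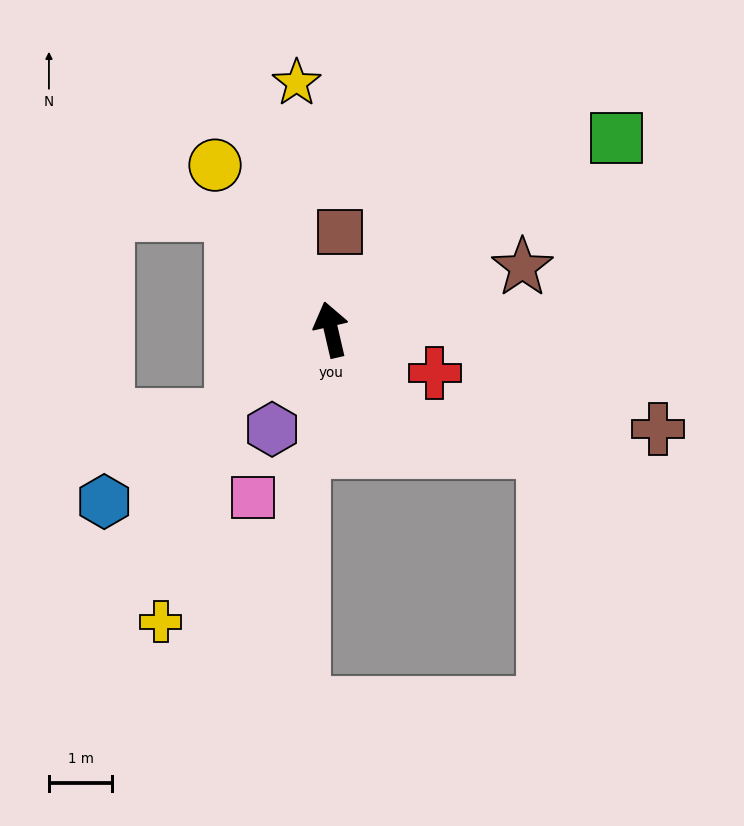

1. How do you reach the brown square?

turn right 18°, forward 1.5 m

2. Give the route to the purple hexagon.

turn left 136°, forward 1.8 m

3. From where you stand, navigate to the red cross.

turn right 126°, forward 1.8 m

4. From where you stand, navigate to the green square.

turn right 69°, forward 5.4 m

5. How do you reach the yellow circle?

turn left 22°, forward 3.2 m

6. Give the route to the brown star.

turn right 85°, forward 3.2 m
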